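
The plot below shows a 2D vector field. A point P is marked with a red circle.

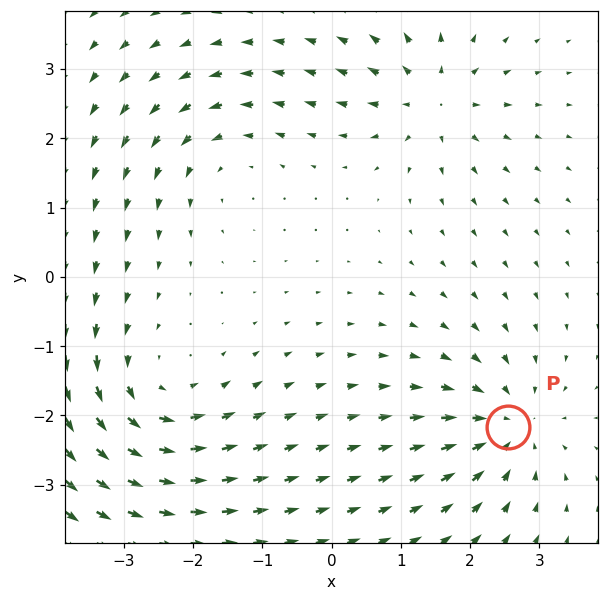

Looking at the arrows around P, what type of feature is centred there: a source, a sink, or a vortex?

At P (2.6, -2.2) the arrows converge inward. Divergence about -5, curl ≈0 — negative divergence with near-zero curl is a sink.

sink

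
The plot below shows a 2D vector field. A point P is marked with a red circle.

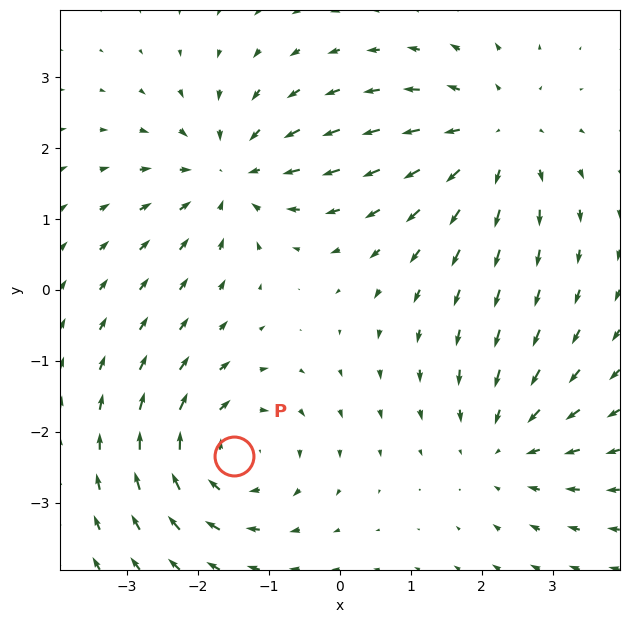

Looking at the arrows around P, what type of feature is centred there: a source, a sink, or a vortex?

vortex

At P (-1.5, -2.3) the arrows circulate clockwise. Divergence ≈0, curl about -5 — near-zero divergence with nonzero curl is a vortex.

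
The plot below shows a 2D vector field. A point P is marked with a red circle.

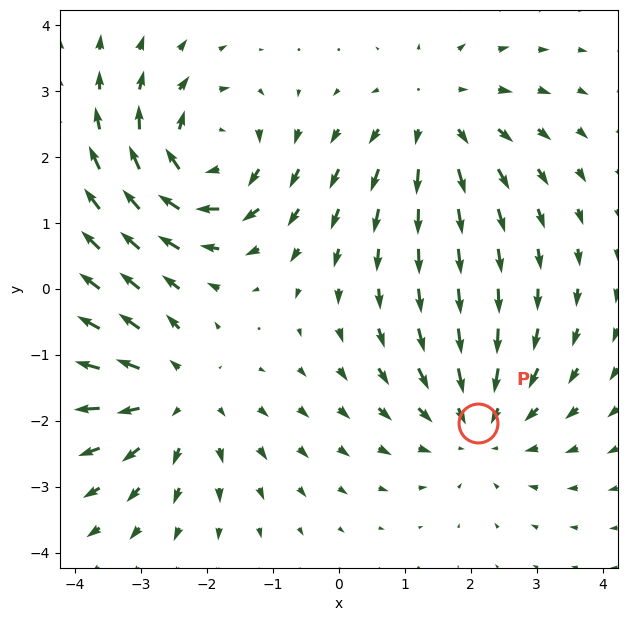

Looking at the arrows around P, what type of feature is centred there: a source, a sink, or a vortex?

sink

At P (2.1, -2.0) the arrows converge inward. Divergence about -3, curl ≈0 — negative divergence with near-zero curl is a sink.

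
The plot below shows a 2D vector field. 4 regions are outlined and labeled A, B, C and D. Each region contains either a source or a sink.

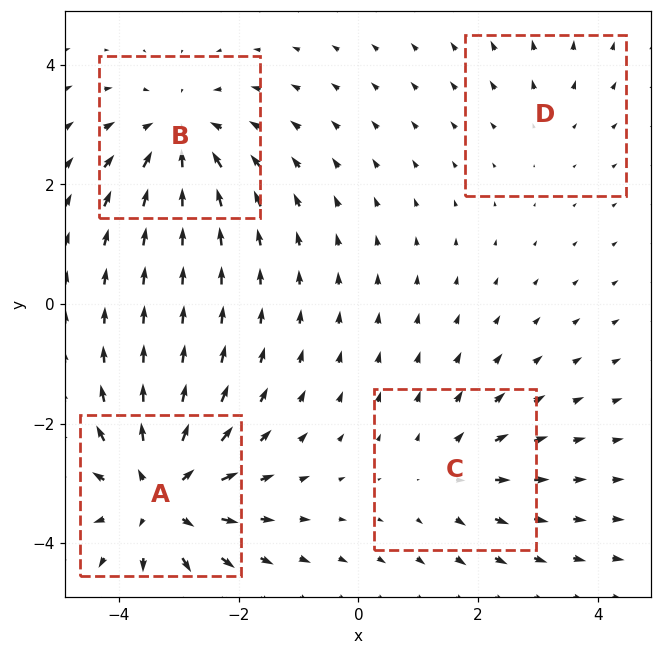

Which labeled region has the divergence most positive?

Divergence at each region's feature centre — A: about +7, B: about -5, C: about +3, D: about +2. Region A is most positive.

A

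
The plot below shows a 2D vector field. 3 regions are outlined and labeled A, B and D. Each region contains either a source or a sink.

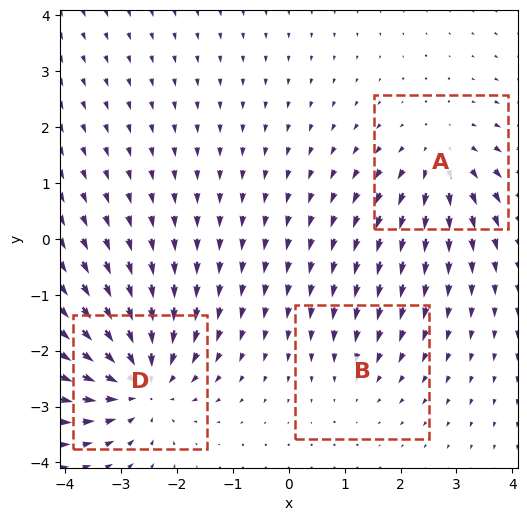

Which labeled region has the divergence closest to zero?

B

Divergence at each region's feature centre — A: about +3, B: about -2, D: about -5. Region B is closest to zero.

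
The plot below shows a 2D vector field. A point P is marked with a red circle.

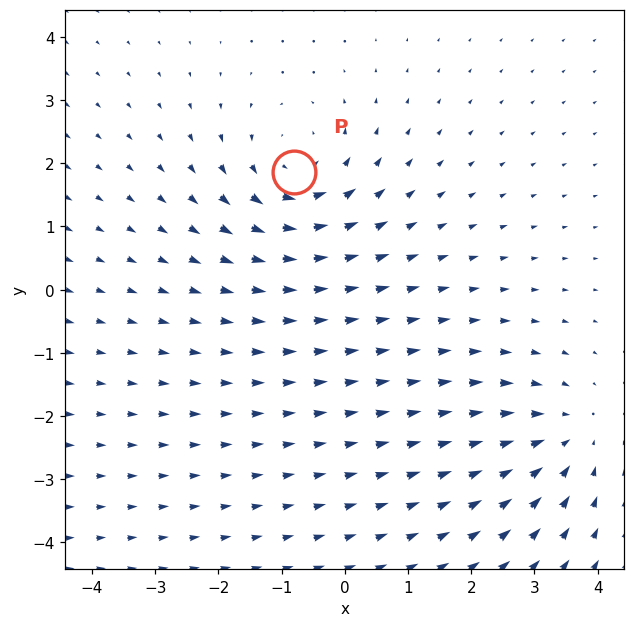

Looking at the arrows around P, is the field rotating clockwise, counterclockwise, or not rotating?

counterclockwise

Near P at (-0.8, 1.9) the arrows circulate counterclockwise. The curl (z-component) there is about +4; positive curl means counterclockwise rotation.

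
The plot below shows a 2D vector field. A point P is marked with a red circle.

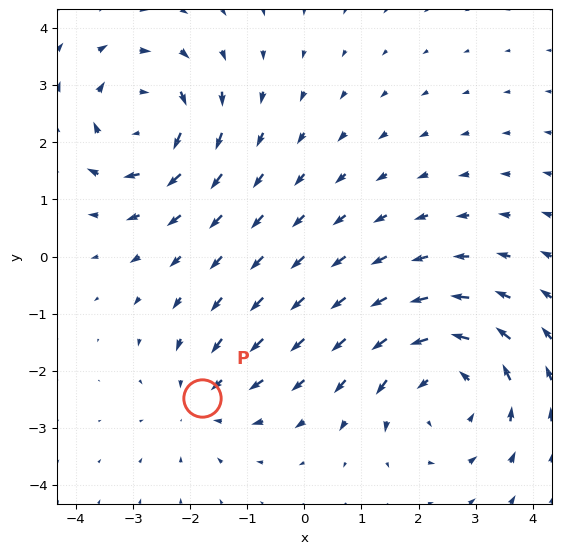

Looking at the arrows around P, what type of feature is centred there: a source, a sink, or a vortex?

sink

At P (-1.8, -2.5) the arrows converge inward. Divergence about -2, curl ≈0 — negative divergence with near-zero curl is a sink.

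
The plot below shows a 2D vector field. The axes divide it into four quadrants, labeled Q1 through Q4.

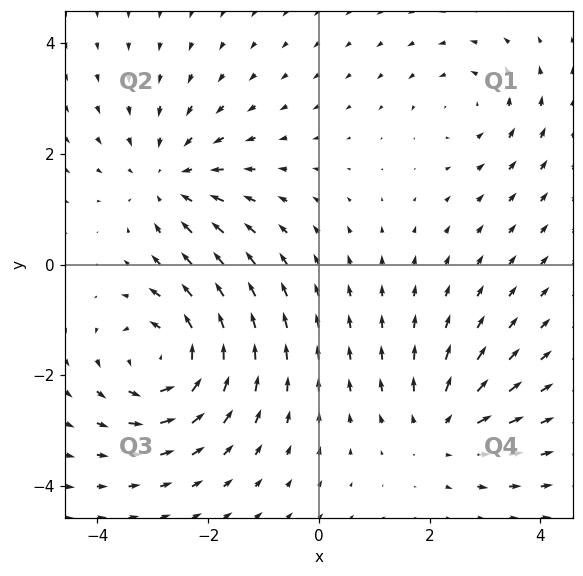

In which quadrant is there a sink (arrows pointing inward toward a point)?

The sink sits at approximately (-2.7, 1.5), which lies in quadrant Q2. The divergence there is about -3, negative as expected for a sink.

Q2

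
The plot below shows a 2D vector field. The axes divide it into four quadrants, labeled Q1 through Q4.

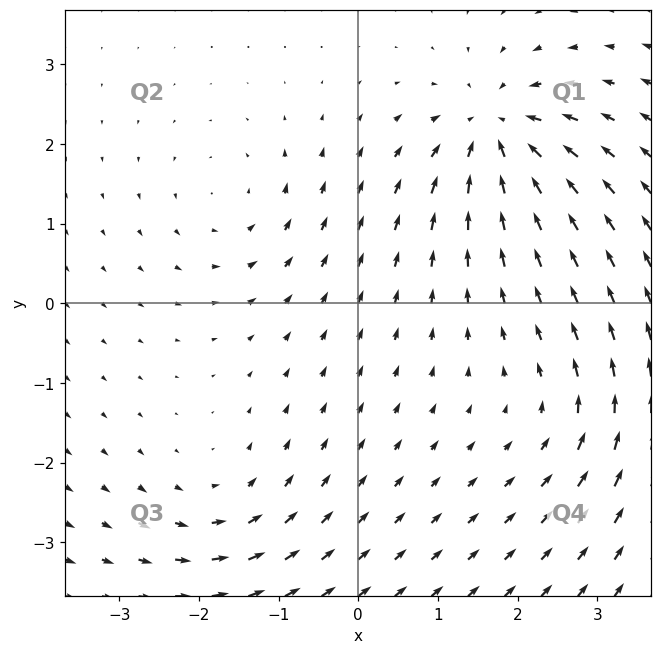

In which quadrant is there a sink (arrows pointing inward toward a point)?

Q1

The sink sits at approximately (1.7, 2.1), which lies in quadrant Q1. The divergence there is about -7, negative as expected for a sink.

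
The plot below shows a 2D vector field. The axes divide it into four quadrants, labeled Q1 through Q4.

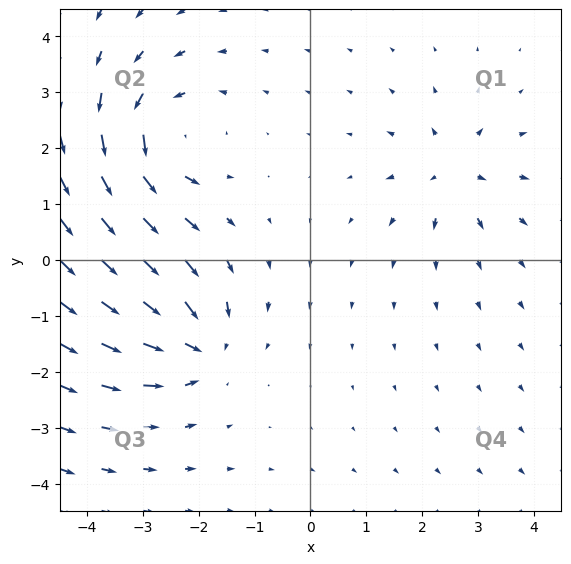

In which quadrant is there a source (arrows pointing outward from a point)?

The source sits at approximately (2.6, 1.6), which lies in quadrant Q1. The divergence there is about +4, positive as expected for a source.

Q1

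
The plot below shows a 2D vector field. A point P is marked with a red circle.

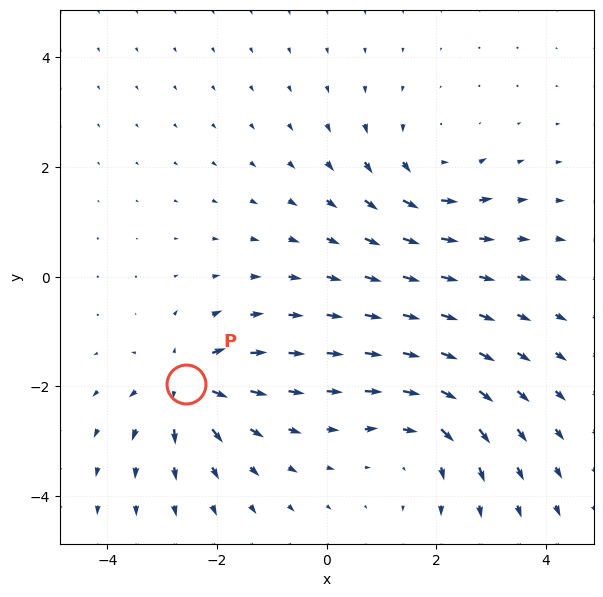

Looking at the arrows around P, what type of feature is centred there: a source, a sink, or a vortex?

source

At P (-2.6, -2.0) the arrows spread outward. Divergence about +5, curl ≈0 — positive divergence with near-zero curl is a source.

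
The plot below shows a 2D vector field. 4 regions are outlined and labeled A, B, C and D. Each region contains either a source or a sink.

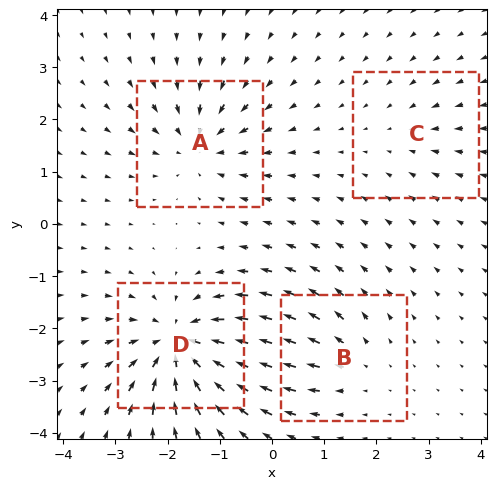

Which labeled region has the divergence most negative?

D

Divergence at each region's feature centre — A: about -5, B: about +4, C: about -2, D: about -8. Region D is most negative.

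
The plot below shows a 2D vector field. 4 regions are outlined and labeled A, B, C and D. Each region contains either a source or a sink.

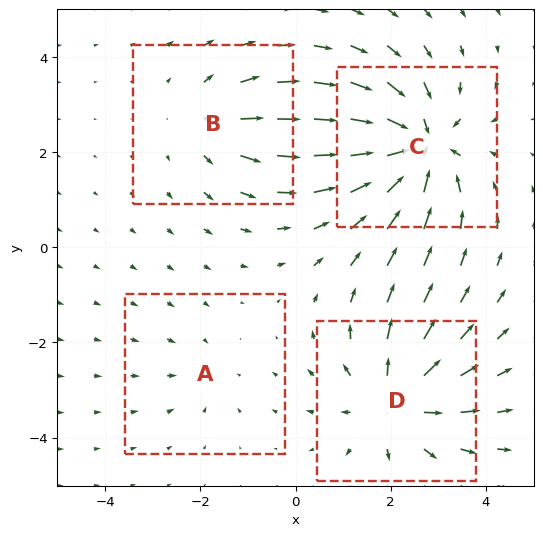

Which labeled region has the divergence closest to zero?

Divergence at each region's feature centre — A: about -2, B: about +3, C: about -7, D: about +5. Region A is closest to zero.

A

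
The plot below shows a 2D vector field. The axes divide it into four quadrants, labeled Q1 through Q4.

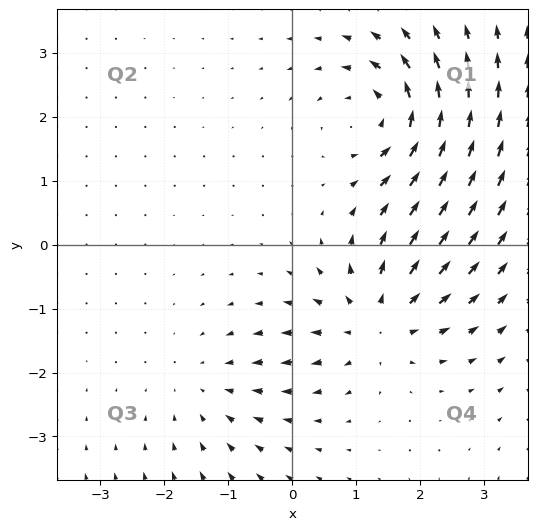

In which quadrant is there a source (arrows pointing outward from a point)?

The source sits at approximately (1.3, -1.2), which lies in quadrant Q4. The divergence there is about +4, positive as expected for a source.

Q4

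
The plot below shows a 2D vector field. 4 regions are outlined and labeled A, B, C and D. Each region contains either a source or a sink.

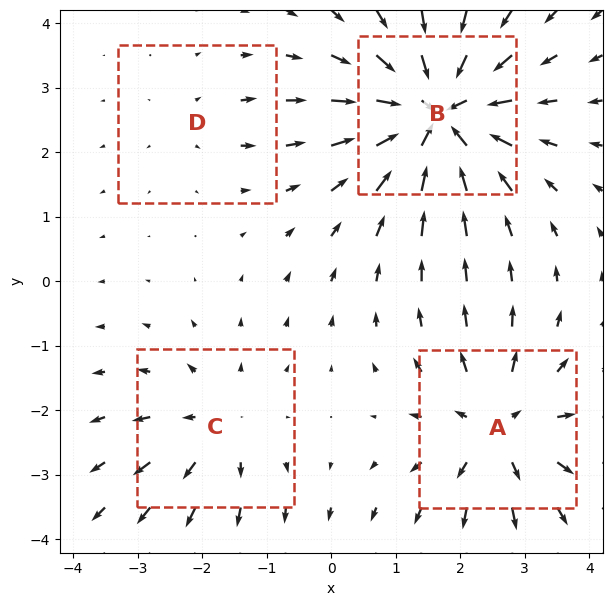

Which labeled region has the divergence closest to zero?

Divergence at each region's feature centre — A: about +5, B: about -8, C: about +4, D: about +2. Region D is closest to zero.

D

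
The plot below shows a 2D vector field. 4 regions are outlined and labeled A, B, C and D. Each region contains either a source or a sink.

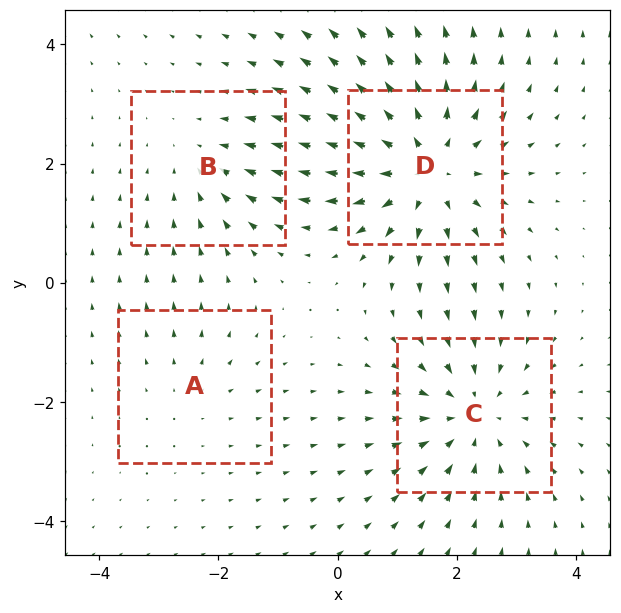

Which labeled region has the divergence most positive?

Divergence at each region's feature centre — A: about +2, B: about -3, C: about -5, D: about +6. Region D is most positive.

D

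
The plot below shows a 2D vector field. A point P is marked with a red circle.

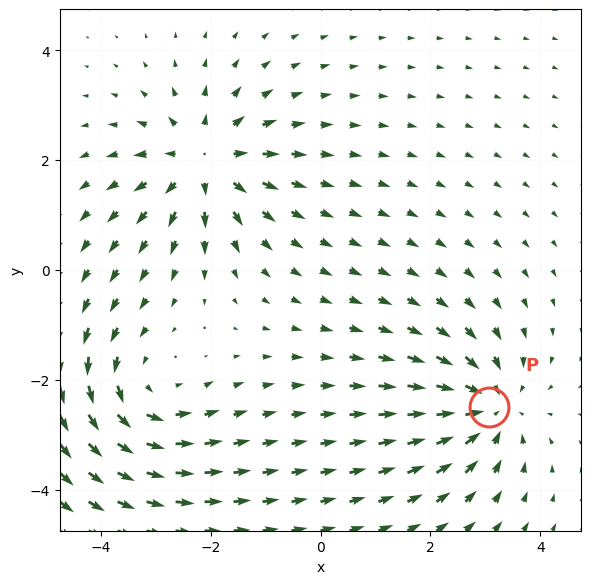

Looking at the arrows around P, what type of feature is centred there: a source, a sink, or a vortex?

sink

At P (3.1, -2.5) the arrows converge inward. Divergence about -4, curl ≈0 — negative divergence with near-zero curl is a sink.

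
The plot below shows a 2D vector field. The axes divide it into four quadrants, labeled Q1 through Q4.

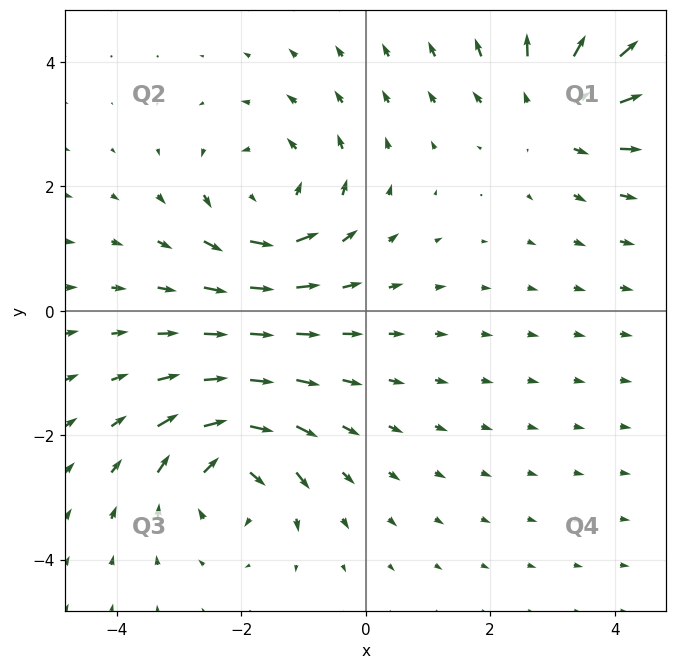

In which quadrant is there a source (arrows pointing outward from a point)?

Q1

The source sits at approximately (3.0, 3.3), which lies in quadrant Q1. The divergence there is about +4, positive as expected for a source.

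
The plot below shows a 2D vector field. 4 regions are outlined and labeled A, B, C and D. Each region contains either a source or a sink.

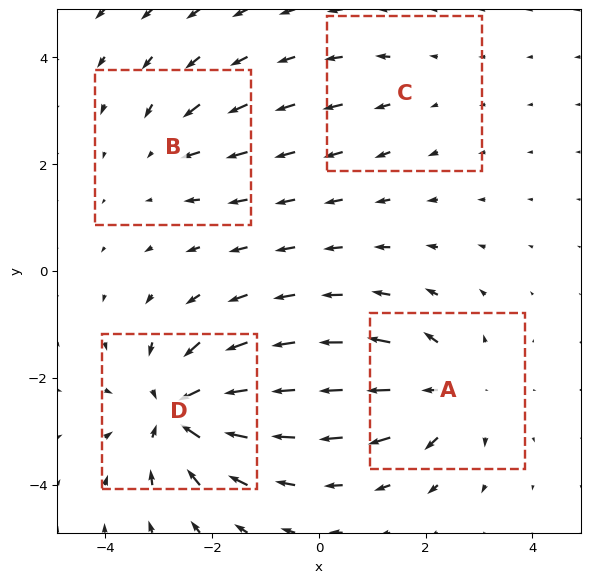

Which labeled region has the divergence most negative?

D

Divergence at each region's feature centre — A: about +5, B: about -3, C: about +2, D: about -7. Region D is most negative.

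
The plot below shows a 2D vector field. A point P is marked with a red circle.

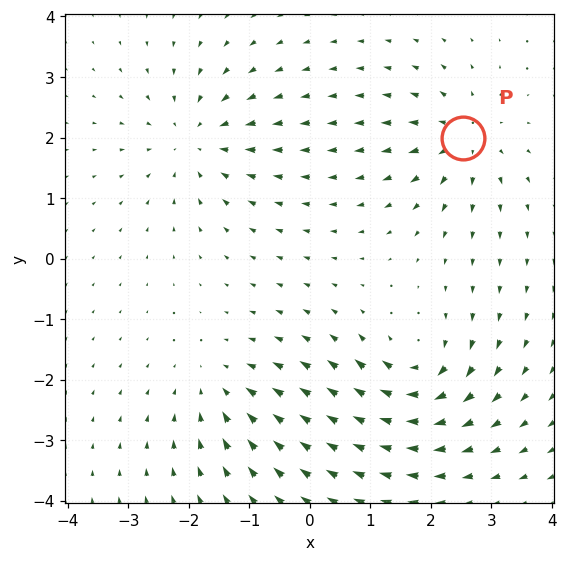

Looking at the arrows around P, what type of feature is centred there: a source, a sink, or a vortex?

At P (2.5, 2.0) the arrows spread outward. Divergence about +5, curl ≈0 — positive divergence with near-zero curl is a source.

source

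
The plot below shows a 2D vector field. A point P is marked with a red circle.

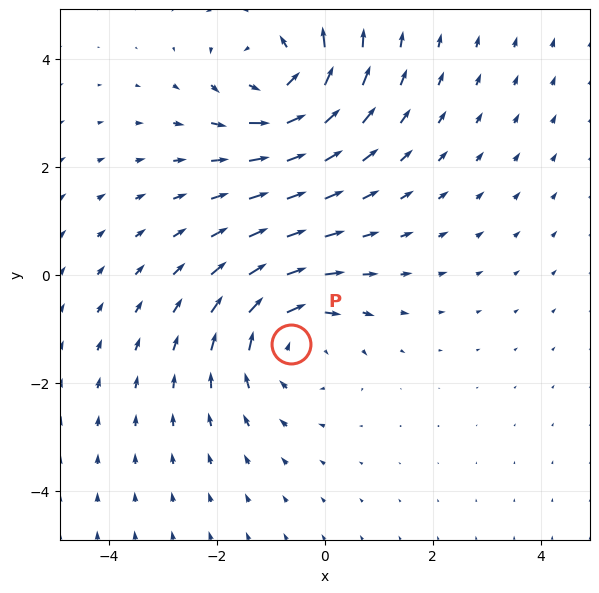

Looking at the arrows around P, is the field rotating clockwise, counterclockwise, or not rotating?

Near P at (-0.6, -1.3) the arrows circulate clockwise. The curl (z-component) there is about -3; negative curl means clockwise rotation.

clockwise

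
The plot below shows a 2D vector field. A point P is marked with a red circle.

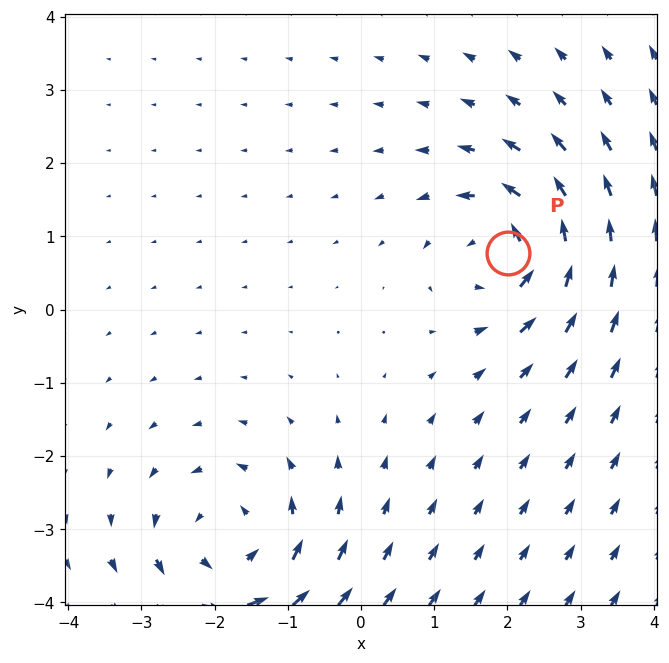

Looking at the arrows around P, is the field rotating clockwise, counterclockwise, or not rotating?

counterclockwise

Near P at (2.0, 0.8) the arrows circulate counterclockwise. The curl (z-component) there is about +4; positive curl means counterclockwise rotation.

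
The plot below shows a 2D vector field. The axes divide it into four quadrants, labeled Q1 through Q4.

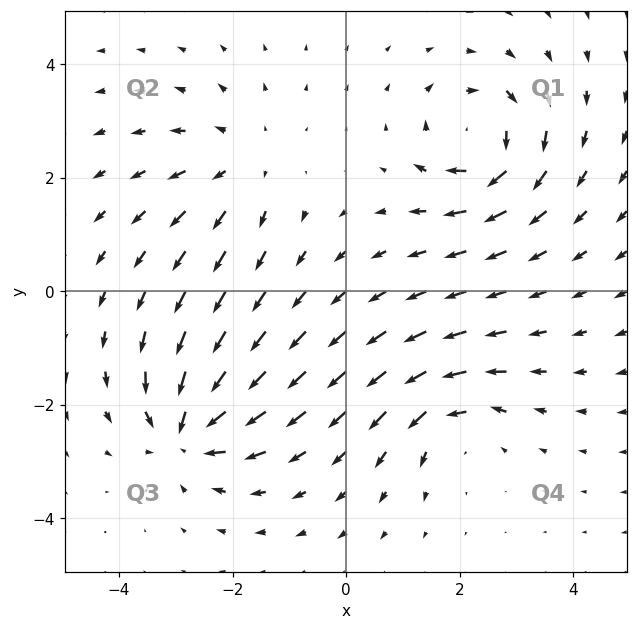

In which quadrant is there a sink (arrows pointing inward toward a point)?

The sink sits at approximately (-2.8, -2.4), which lies in quadrant Q3. The divergence there is about -6, negative as expected for a sink.

Q3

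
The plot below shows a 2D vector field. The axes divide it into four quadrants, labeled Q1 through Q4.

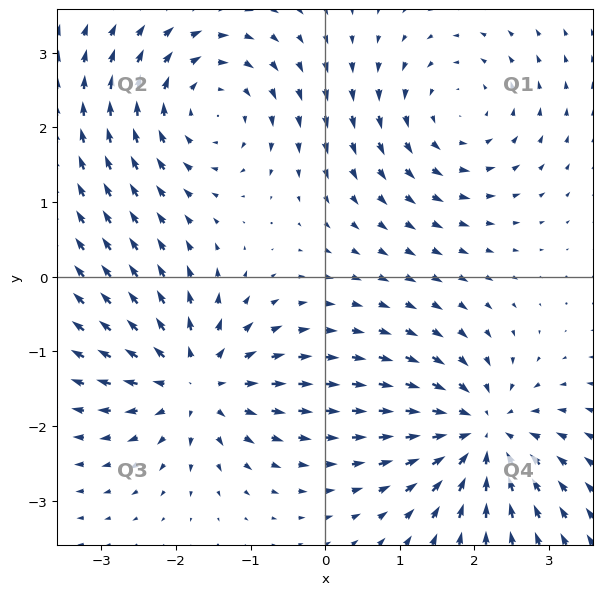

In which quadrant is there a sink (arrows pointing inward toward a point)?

Q4

The sink sits at approximately (2.1, -2.1), which lies in quadrant Q4. The divergence there is about -5, negative as expected for a sink.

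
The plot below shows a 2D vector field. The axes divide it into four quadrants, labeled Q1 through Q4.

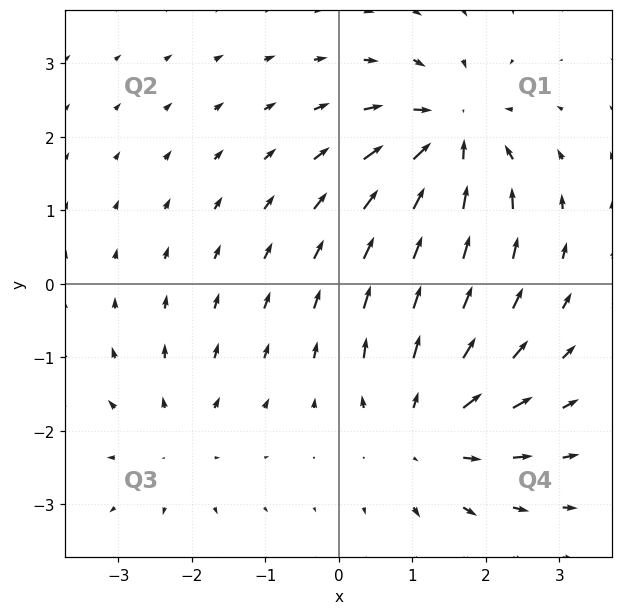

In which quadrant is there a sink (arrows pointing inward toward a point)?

Q1

The sink sits at approximately (1.5, 2.0), which lies in quadrant Q1. The divergence there is about -6, negative as expected for a sink.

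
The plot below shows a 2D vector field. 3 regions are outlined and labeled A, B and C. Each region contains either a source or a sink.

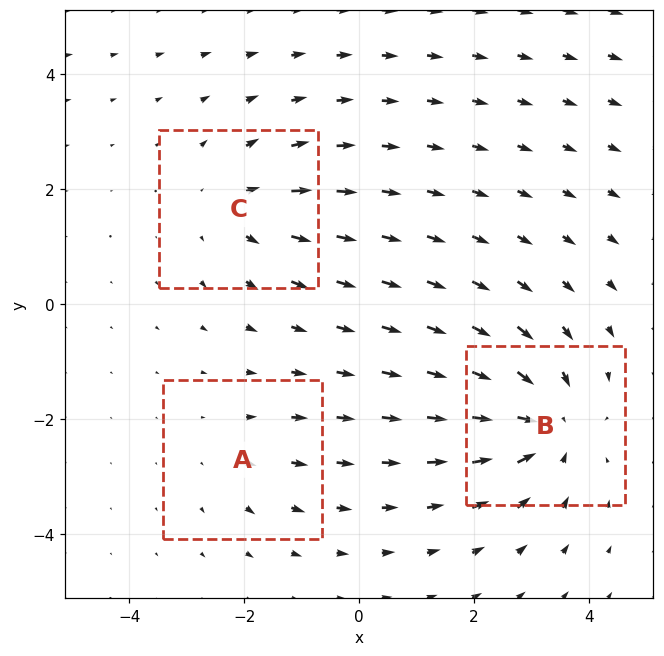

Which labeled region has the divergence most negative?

B

Divergence at each region's feature centre — A: about +2, B: about -4, C: about +3. Region B is most negative.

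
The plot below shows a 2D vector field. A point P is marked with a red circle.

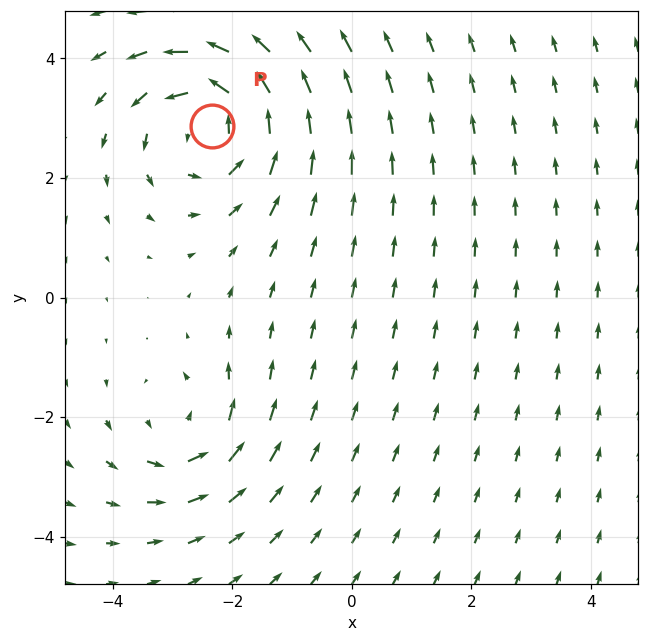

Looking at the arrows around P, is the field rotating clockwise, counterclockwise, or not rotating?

counterclockwise

Near P at (-2.3, 2.9) the arrows circulate counterclockwise. The curl (z-component) there is about +4; positive curl means counterclockwise rotation.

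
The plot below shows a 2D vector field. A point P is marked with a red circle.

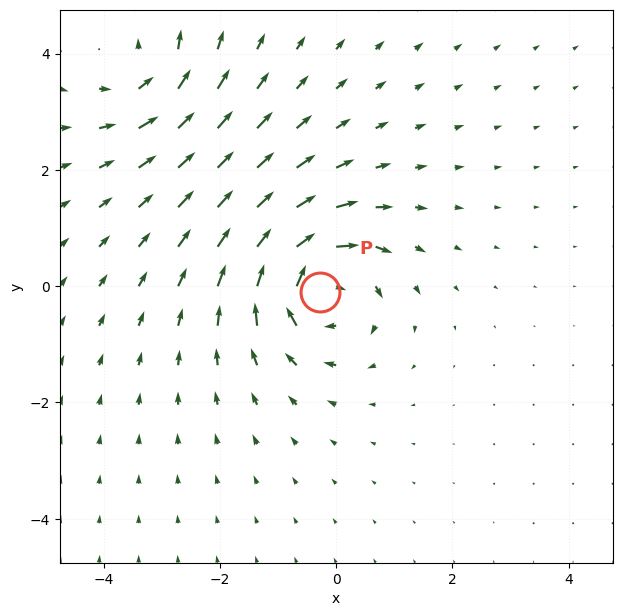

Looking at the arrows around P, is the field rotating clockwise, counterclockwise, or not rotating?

Near P at (-0.3, -0.1) the arrows circulate clockwise. The curl (z-component) there is about -5; negative curl means clockwise rotation.

clockwise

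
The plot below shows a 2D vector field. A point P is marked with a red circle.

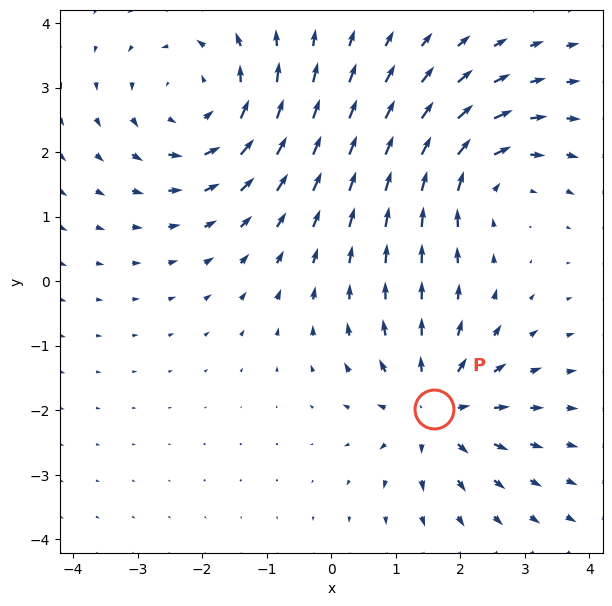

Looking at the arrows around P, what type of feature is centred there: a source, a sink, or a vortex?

At P (1.6, -2.0) the arrows spread outward. Divergence about +4, curl ≈0 — positive divergence with near-zero curl is a source.

source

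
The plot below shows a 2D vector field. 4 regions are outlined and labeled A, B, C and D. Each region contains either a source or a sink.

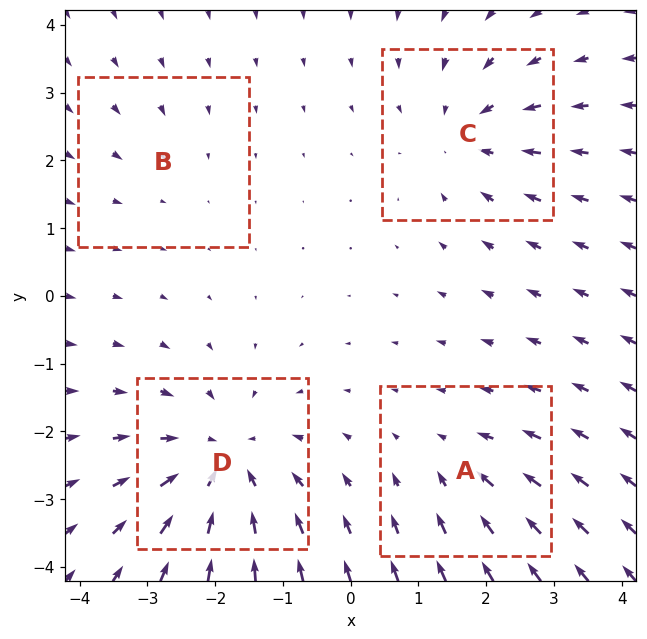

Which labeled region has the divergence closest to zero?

Divergence at each region's feature centre — A: about -3, B: about -2, C: about -4, D: about -6. Region B is closest to zero.

B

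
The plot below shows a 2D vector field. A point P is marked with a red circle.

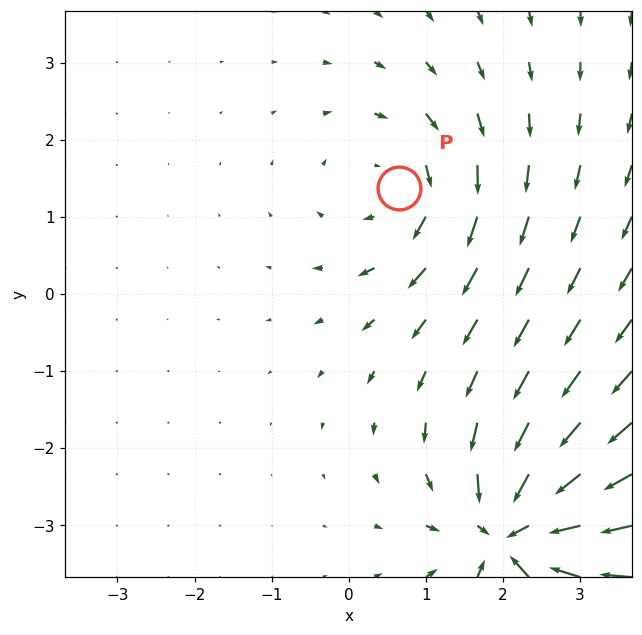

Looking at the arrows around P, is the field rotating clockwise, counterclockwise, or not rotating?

clockwise

Near P at (0.6, 1.4) the arrows circulate clockwise. The curl (z-component) there is about -3; negative curl means clockwise rotation.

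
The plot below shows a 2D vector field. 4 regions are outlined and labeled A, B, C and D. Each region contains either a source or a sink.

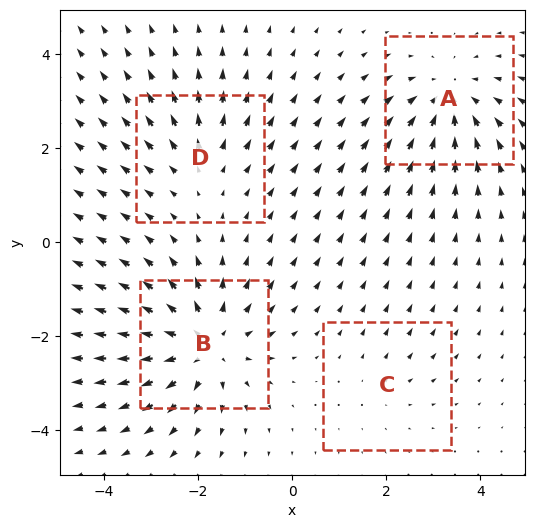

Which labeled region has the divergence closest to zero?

Divergence at each region's feature centre — A: about -5, B: about +6, C: about +2, D: about +3. Region C is closest to zero.

C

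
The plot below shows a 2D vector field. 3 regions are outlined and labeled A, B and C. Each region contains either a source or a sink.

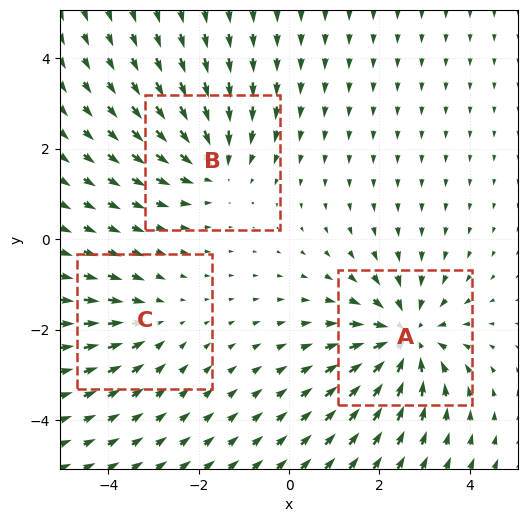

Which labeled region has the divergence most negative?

A

Divergence at each region's feature centre — A: about -4, B: about -3, C: about -2. Region A is most negative.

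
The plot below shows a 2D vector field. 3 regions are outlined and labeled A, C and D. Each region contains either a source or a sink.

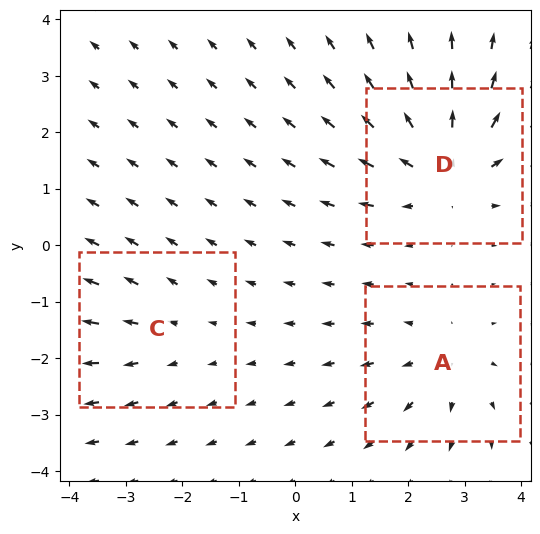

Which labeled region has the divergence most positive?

D

Divergence at each region's feature centre — A: about +3, C: about +2, D: about +4. Region D is most positive.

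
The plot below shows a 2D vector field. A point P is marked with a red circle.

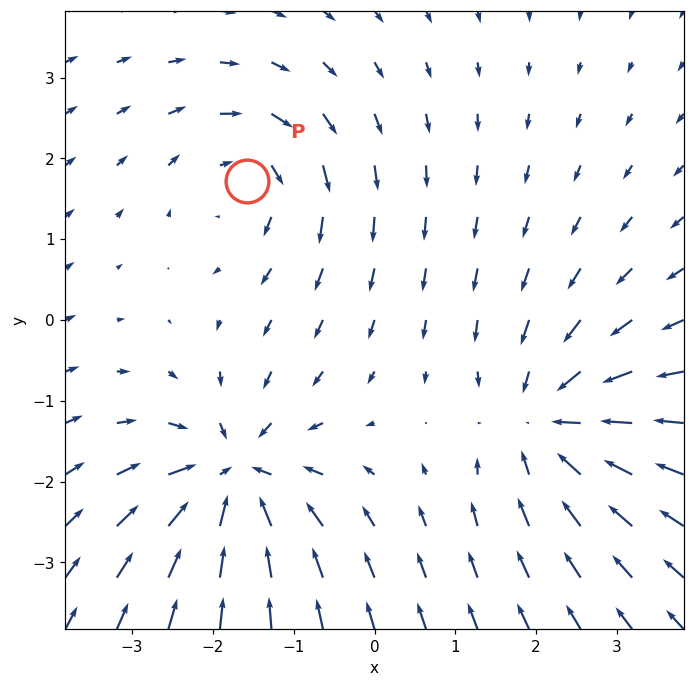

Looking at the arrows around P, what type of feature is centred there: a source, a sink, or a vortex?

At P (-1.6, 1.7) the arrows circulate clockwise. Divergence ≈0, curl about -4 — near-zero divergence with nonzero curl is a vortex.

vortex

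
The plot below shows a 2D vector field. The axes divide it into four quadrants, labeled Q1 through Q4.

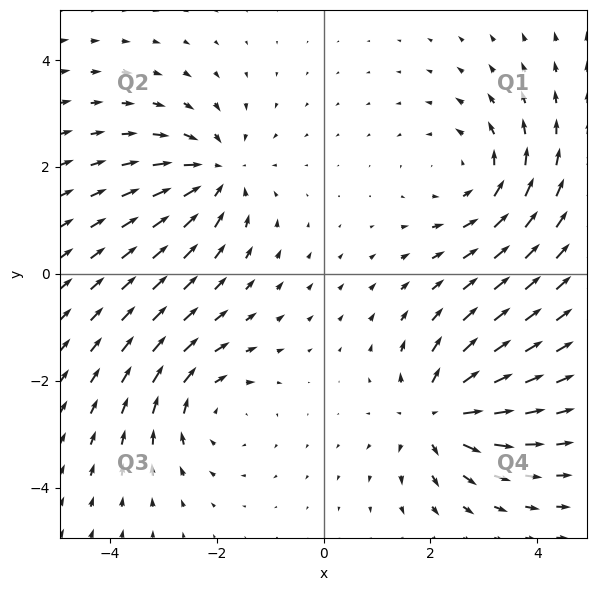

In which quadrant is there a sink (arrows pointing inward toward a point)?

The sink sits at approximately (-2.0, 1.9), which lies in quadrant Q2. The divergence there is about -4, negative as expected for a sink.

Q2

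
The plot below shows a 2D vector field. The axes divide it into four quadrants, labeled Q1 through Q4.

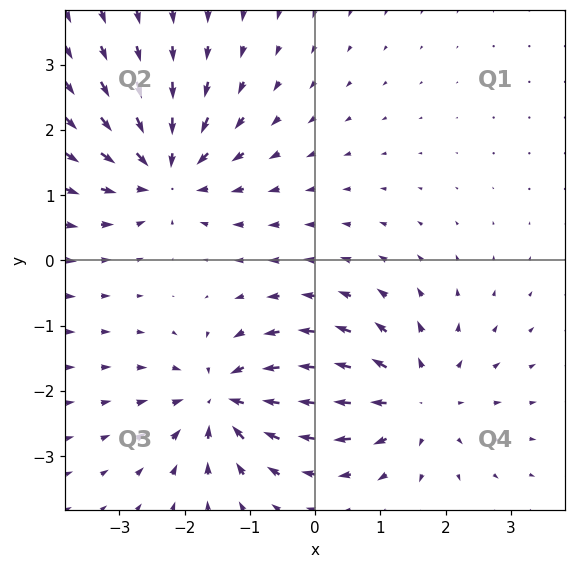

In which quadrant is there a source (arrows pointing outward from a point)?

Q4

The source sits at approximately (1.5, -2.1), which lies in quadrant Q4. The divergence there is about +4, positive as expected for a source.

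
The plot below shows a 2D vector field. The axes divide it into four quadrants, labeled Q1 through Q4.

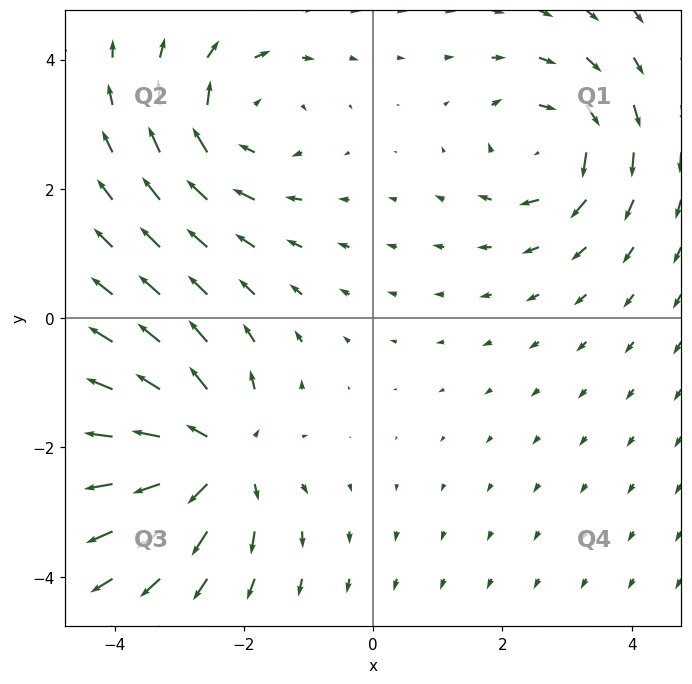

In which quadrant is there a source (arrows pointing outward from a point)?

The source sits at approximately (-2.4, -2.1), which lies in quadrant Q3. The divergence there is about +5, positive as expected for a source.

Q3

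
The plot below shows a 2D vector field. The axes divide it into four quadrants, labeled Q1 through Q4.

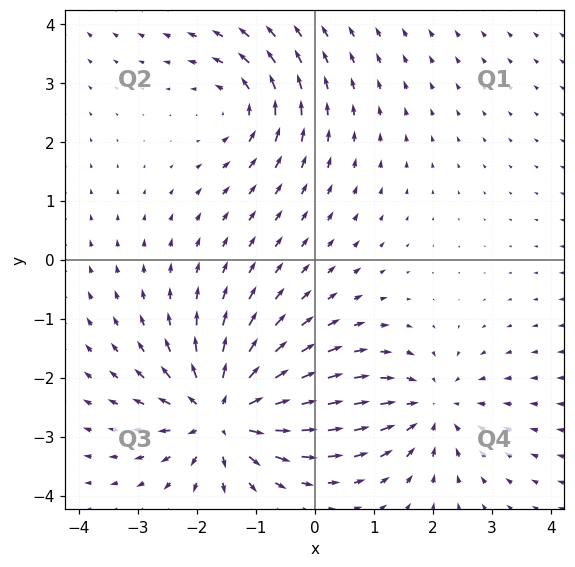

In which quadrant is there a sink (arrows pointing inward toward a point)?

The sink sits at approximately (2.0, -2.5), which lies in quadrant Q4. The divergence there is about -3, negative as expected for a sink.

Q4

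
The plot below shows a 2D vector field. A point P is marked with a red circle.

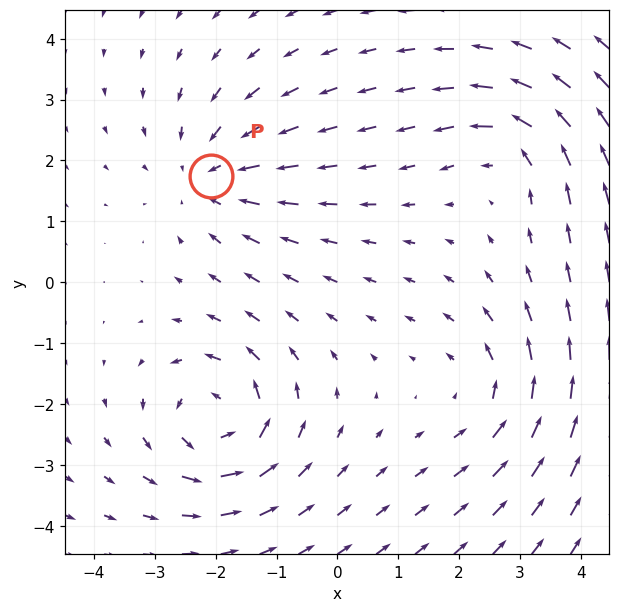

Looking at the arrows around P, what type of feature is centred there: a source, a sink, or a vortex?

sink

At P (-2.1, 1.8) the arrows converge inward. Divergence about -3, curl ≈0 — negative divergence with near-zero curl is a sink.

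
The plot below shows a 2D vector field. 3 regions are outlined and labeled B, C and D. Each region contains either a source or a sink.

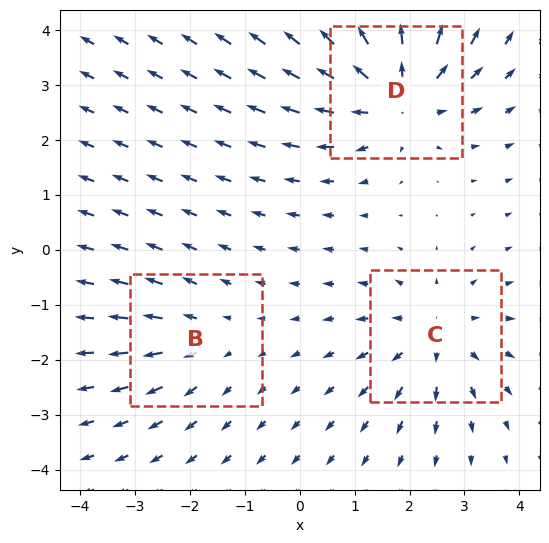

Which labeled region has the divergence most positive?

D

Divergence at each region's feature centre — B: about +2, C: about +3, D: about +4. Region D is most positive.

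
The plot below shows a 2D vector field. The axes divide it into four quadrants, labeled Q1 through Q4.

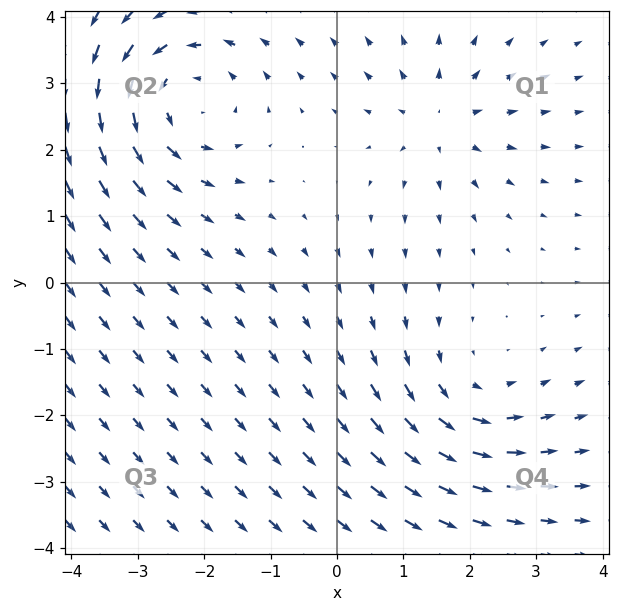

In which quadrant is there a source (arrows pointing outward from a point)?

The source sits at approximately (1.6, 2.5), which lies in quadrant Q1. The divergence there is about +3, positive as expected for a source.

Q1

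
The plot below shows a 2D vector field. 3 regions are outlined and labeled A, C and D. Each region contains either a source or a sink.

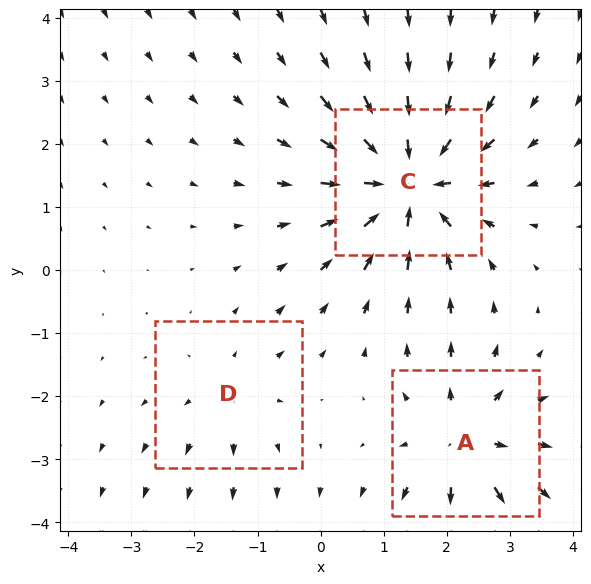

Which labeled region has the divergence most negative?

Divergence at each region's feature centre — A: about +4, C: about -6, D: about +2. Region C is most negative.

C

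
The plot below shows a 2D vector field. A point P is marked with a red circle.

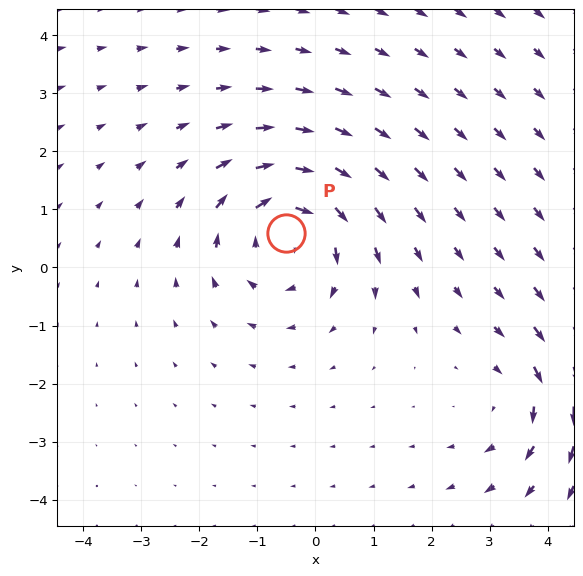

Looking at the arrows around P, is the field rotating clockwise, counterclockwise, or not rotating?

clockwise

Near P at (-0.5, 0.6) the arrows circulate clockwise. The curl (z-component) there is about -4; negative curl means clockwise rotation.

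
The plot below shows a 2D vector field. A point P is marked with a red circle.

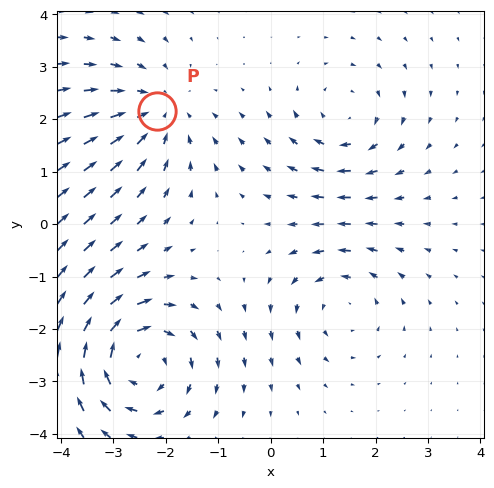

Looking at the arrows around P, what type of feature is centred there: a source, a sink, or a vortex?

At P (-2.2, 2.1) the arrows converge inward. Divergence about -3, curl ≈0 — negative divergence with near-zero curl is a sink.

sink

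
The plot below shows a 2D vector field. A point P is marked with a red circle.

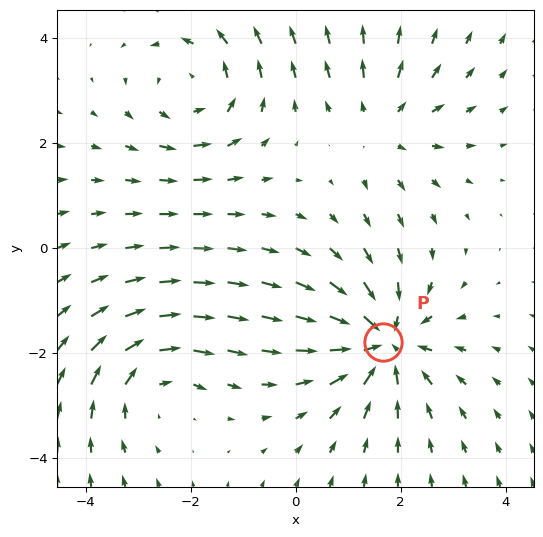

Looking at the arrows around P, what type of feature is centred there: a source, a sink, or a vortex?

sink

At P (1.7, -1.8) the arrows converge inward. Divergence about -5, curl ≈0 — negative divergence with near-zero curl is a sink.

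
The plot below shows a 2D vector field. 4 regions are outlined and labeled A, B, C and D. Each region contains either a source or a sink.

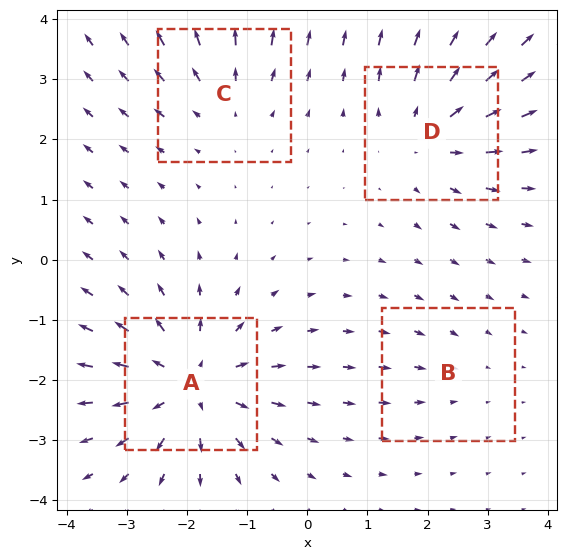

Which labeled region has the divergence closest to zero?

Divergence at each region's feature centre — A: about +6, B: about -2, C: about +3, D: about +4. Region B is closest to zero.

B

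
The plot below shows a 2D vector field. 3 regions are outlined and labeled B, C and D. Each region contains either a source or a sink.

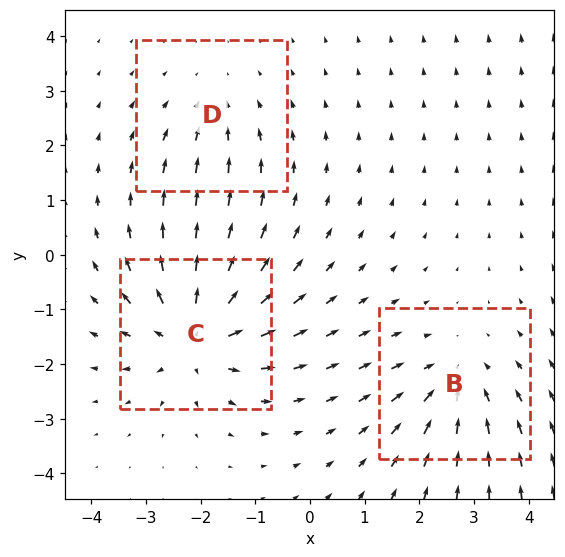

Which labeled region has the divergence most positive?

C

Divergence at each region's feature centre — B: about -3, C: about +5, D: about -2. Region C is most positive.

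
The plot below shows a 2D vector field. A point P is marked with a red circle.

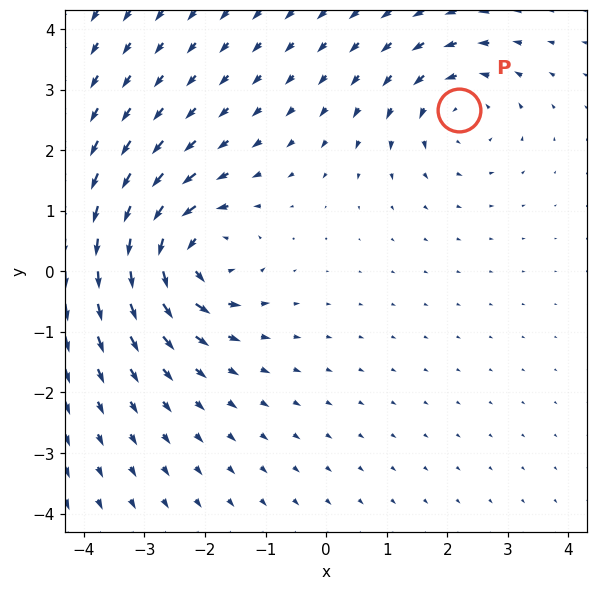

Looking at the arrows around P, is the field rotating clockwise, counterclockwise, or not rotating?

Near P at (2.2, 2.7) the arrows circulate counterclockwise. The curl (z-component) there is about +3; positive curl means counterclockwise rotation.

counterclockwise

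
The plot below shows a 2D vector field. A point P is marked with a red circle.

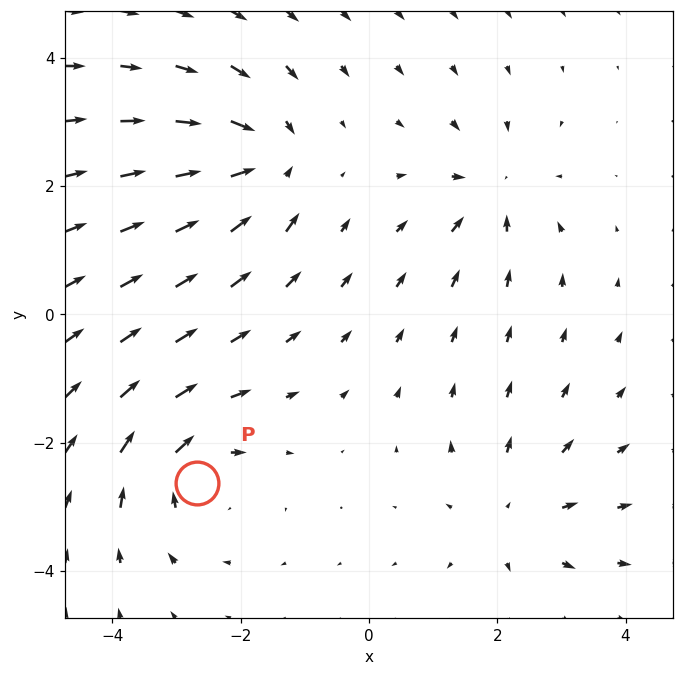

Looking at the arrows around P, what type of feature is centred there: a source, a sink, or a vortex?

At P (-2.7, -2.6) the arrows circulate clockwise. Divergence ≈0, curl about -4 — near-zero divergence with nonzero curl is a vortex.

vortex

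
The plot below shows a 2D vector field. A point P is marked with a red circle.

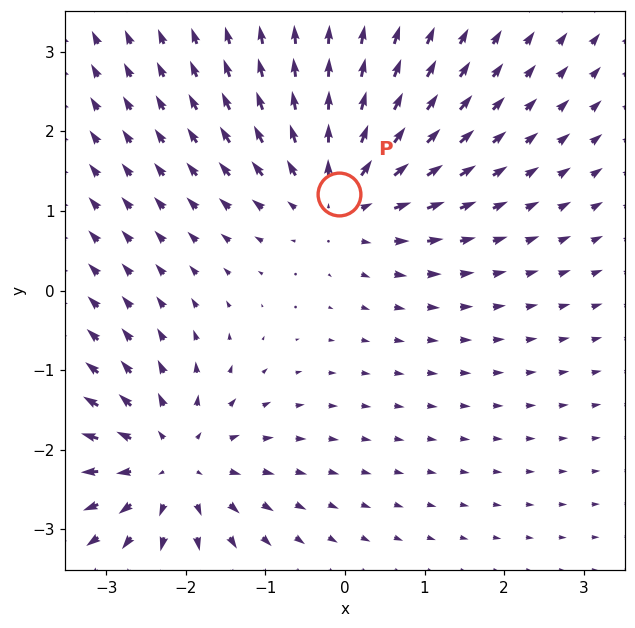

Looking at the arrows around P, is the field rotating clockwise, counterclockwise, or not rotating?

not rotating

Near P at (-0.1, 1.2) the arrows show no circulation. The curl there is ≈0.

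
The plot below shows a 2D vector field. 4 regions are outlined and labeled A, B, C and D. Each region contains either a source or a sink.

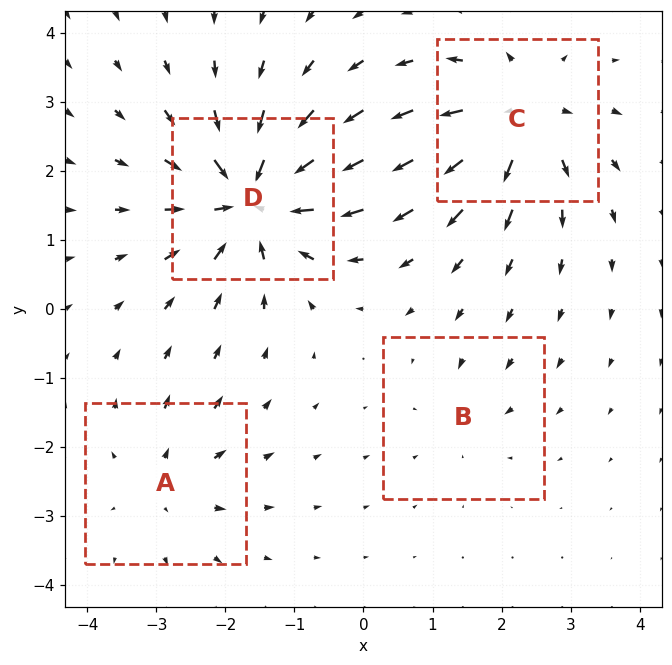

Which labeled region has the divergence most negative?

Divergence at each region's feature centre — A: about +4, B: about -3, C: about +6, D: about -9. Region D is most negative.

D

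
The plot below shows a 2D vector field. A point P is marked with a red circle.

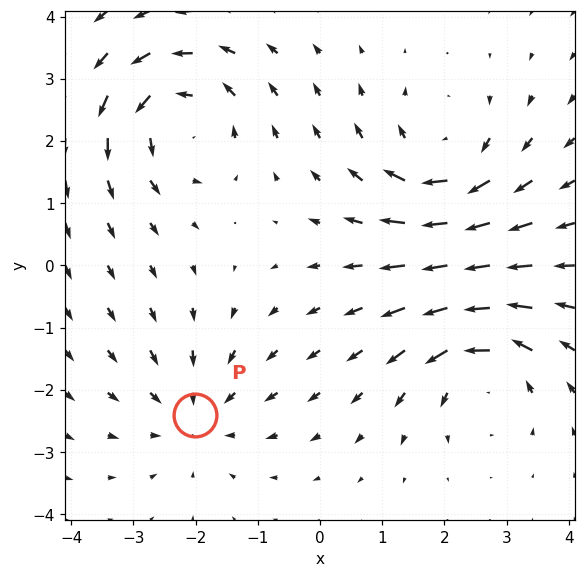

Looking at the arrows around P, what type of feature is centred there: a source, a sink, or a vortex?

At P (-2.0, -2.4) the arrows converge inward. Divergence about -4, curl ≈0 — negative divergence with near-zero curl is a sink.

sink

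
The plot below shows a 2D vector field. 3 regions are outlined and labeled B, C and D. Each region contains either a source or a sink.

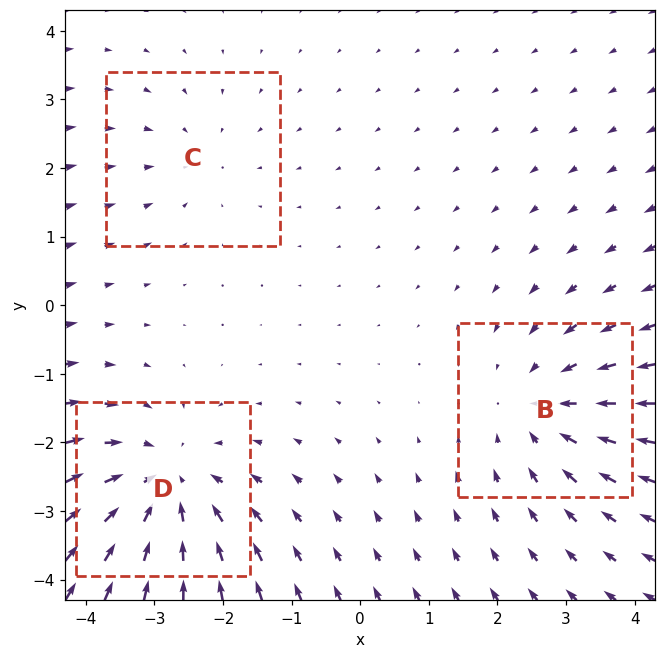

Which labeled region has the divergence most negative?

D

Divergence at each region's feature centre — B: about -3, C: about -2, D: about -4. Region D is most negative.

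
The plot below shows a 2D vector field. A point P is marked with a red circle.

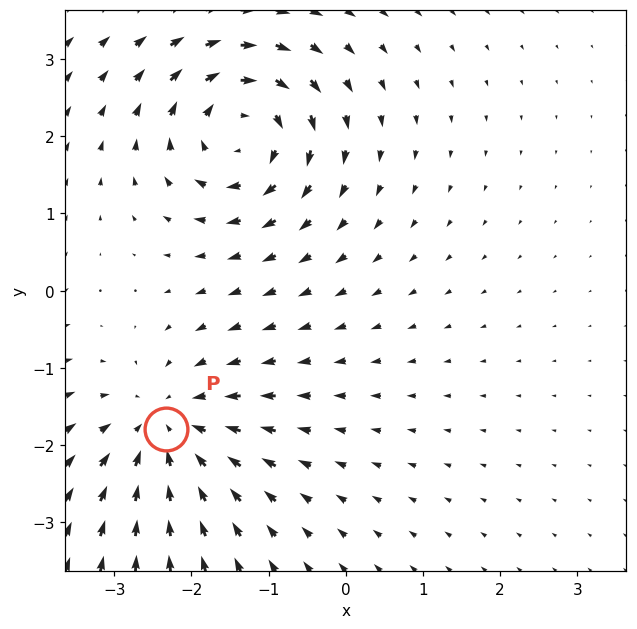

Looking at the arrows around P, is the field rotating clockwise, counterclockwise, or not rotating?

Near P at (-2.3, -1.8) the arrows show no circulation. The curl there is ≈0.

not rotating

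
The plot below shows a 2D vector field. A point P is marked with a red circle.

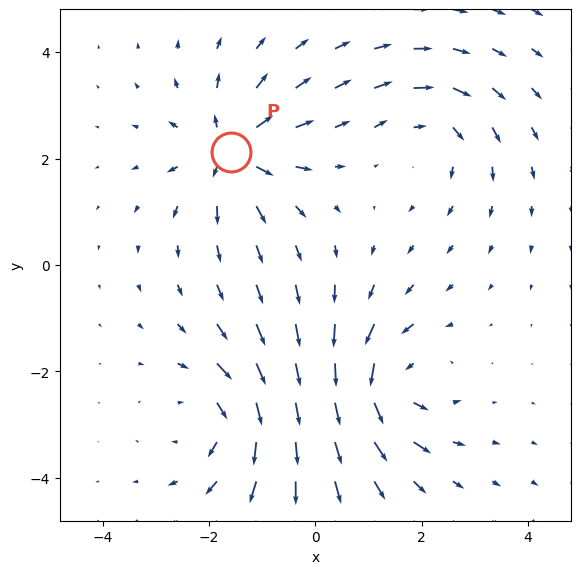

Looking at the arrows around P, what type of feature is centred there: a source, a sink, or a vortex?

source

At P (-1.6, 2.1) the arrows spread outward. Divergence about +6, curl ≈0 — positive divergence with near-zero curl is a source.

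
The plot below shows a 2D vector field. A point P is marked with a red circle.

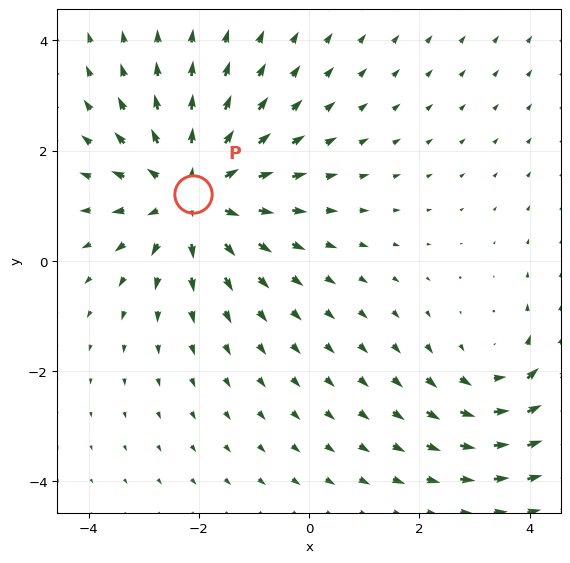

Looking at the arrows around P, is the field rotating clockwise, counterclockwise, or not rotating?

Near P at (-2.1, 1.2) the arrows show no circulation. The curl there is ≈0.

not rotating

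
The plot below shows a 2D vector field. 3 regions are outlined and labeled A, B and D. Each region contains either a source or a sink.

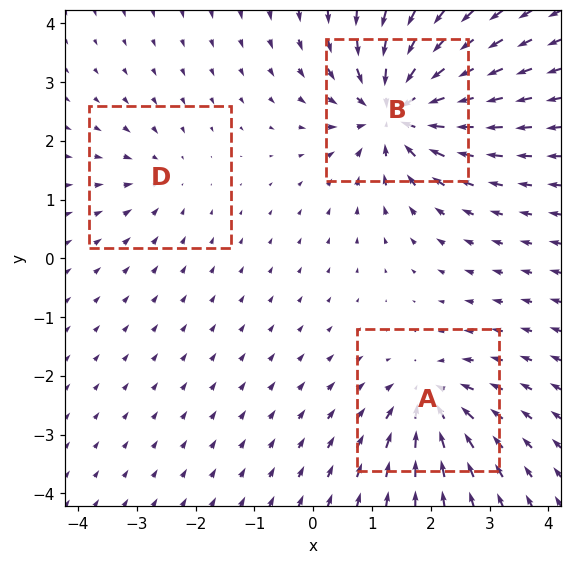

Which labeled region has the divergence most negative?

Divergence at each region's feature centre — A: about -4, B: about -6, D: about -2. Region B is most negative.

B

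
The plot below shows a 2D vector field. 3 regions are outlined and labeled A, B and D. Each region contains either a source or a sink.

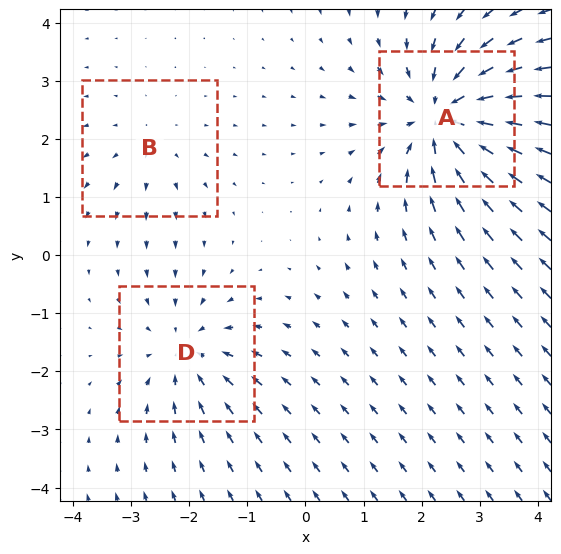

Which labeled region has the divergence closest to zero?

B

Divergence at each region's feature centre — A: about -5, B: about +2, D: about -3. Region B is closest to zero.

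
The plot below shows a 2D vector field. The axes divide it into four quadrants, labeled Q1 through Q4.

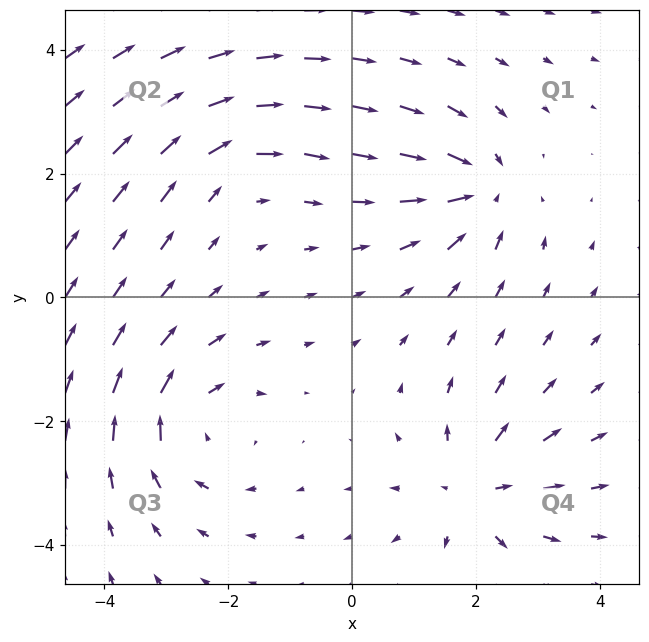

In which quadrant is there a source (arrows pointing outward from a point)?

The source sits at approximately (2.0, -3.1), which lies in quadrant Q4. The divergence there is about +4, positive as expected for a source.

Q4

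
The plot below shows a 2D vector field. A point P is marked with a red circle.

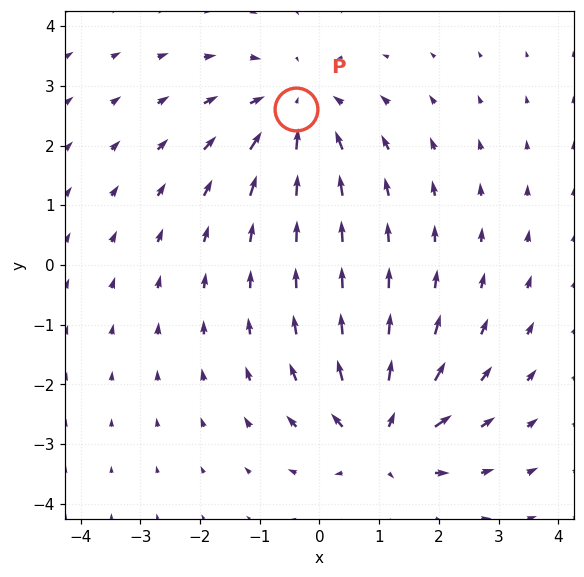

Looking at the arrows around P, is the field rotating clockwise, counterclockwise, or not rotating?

not rotating

Near P at (-0.4, 2.6) the arrows show no circulation. The curl there is ≈0.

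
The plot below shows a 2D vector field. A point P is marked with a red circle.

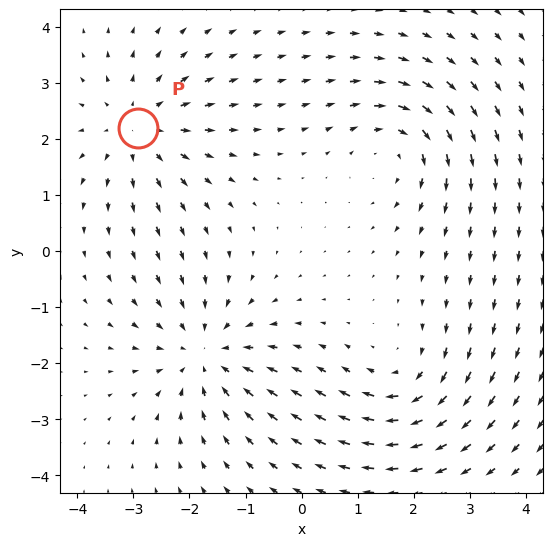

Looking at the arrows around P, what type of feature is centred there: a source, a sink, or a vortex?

source

At P (-2.9, 2.2) the arrows spread outward. Divergence about +4, curl ≈0 — positive divergence with near-zero curl is a source.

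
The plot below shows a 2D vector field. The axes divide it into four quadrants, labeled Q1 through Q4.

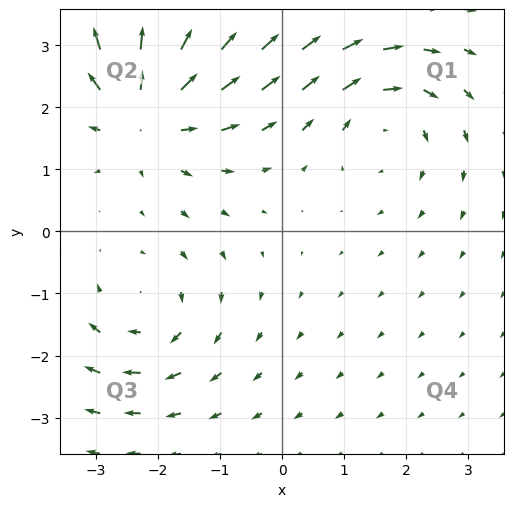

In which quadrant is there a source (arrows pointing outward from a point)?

The source sits at approximately (-2.2, 2.0), which lies in quadrant Q2. The divergence there is about +4, positive as expected for a source.

Q2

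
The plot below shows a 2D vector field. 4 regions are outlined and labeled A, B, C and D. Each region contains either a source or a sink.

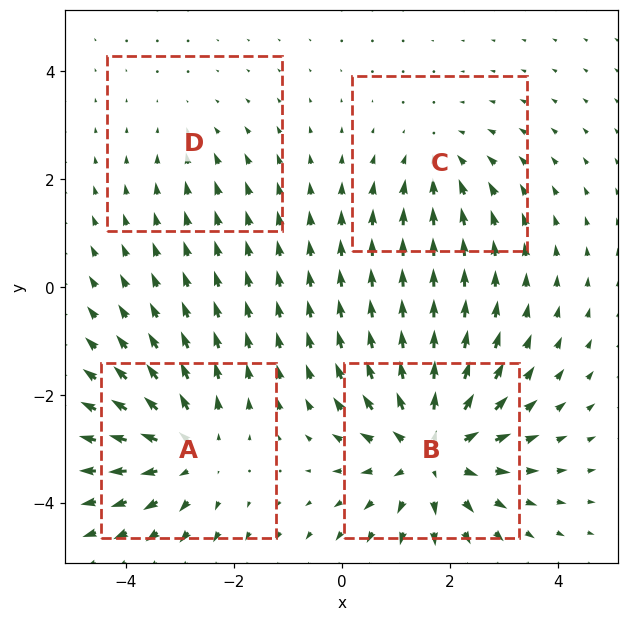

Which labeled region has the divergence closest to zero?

Divergence at each region's feature centre — A: about +4, B: about +6, C: about -3, D: about -2. Region D is closest to zero.

D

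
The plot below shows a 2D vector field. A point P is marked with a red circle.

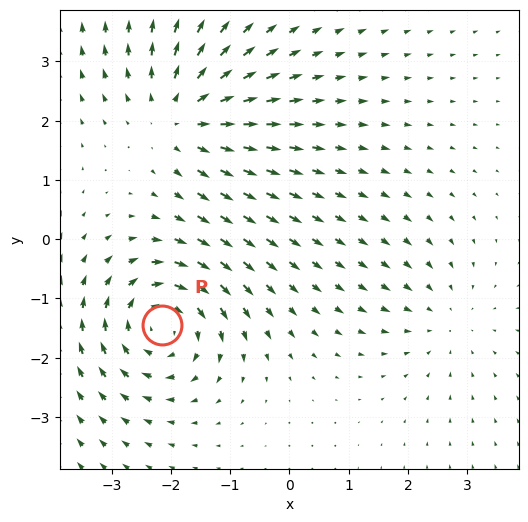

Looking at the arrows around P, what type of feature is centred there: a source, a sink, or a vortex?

vortex

At P (-2.1, -1.4) the arrows circulate clockwise. Divergence ≈0, curl about -6 — near-zero divergence with nonzero curl is a vortex.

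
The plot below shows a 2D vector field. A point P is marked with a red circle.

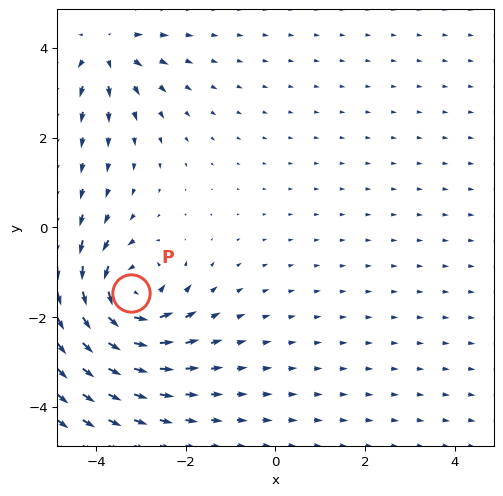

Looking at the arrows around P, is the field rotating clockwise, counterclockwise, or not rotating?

counterclockwise

Near P at (-3.2, -1.5) the arrows circulate counterclockwise. The curl (z-component) there is about +6; positive curl means counterclockwise rotation.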